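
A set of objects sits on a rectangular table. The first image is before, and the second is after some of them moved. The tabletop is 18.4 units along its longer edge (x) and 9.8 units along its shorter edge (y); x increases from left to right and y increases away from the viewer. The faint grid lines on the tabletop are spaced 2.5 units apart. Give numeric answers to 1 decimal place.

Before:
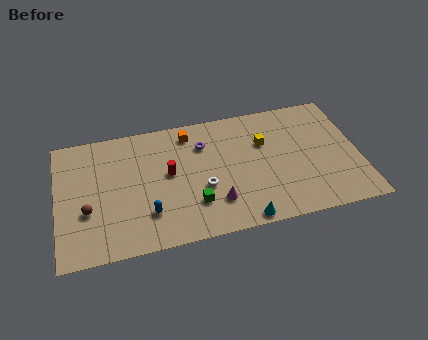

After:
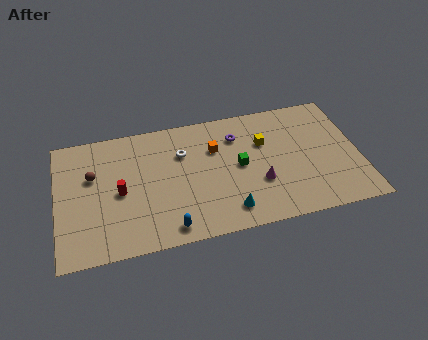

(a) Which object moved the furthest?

the green cube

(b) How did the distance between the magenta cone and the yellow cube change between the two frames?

-2.0

They were about 5.1 units apart before and 3.1 after — 2.0 units closer together.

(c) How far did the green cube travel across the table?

3.7

From (8.2, 2.7) to (11.1, 5.0), the green cube covered √(2.9² + 2.3²) ≈ 3.7 units.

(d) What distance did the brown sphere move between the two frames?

2.6

The brown sphere moved from about (1.8, 3.6) to (2.2, 6.2), a distance of √(0.4² + 2.6²) ≈ 2.6.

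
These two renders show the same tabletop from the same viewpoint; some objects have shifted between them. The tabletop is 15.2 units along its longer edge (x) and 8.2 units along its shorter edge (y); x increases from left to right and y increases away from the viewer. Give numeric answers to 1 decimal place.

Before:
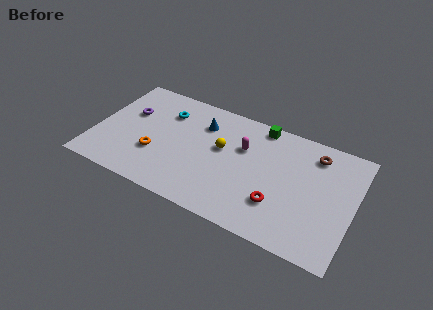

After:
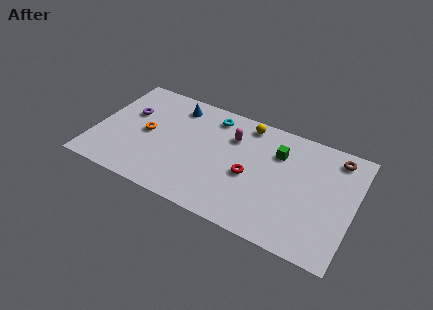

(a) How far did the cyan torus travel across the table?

2.8

The cyan torus moved from about (3.9, 6.1) to (6.6, 6.9), a distance of √(2.7² + 0.8²) ≈ 2.8.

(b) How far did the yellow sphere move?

2.7

The yellow sphere was near (7.4, 4.8) before and (8.6, 7.2) after, so it travelled √(1.2² + 2.4²) ≈ 2.7 units.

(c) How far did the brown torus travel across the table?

1.2

The brown torus moved from about (12.7, 6.7) to (13.9, 7.0), a distance of √(1.2² + 0.3²) ≈ 1.2.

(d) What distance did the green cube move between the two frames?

1.9

From (9.4, 7.4) to (10.6, 5.9), the green cube covered √(1.2² + 1.5²) ≈ 1.9 units.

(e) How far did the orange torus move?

1.5

From (3.7, 2.8) to (3.0, 4.1), the orange torus covered √(0.7² + 1.3²) ≈ 1.5 units.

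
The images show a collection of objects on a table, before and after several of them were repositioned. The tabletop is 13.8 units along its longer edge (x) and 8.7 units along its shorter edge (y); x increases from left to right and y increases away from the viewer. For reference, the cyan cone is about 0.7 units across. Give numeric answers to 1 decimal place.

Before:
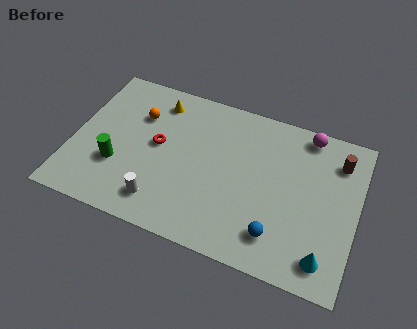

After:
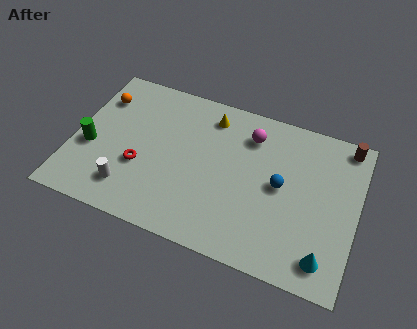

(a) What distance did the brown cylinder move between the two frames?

1.0

From (12.7, 6.8) to (13.0, 7.8), the brown cylinder covered √(0.3² + 1.0²) ≈ 1.0 units.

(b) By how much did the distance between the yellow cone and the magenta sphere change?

-5.3

Before: roughly 7.3 units apart; after: 2.0. That's 5.3 units closer together.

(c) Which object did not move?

the cyan cone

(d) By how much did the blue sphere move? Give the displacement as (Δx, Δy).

(-0.1, 2.7)

The blue sphere started near (10.2, 1.8) and ended near (10.1, 4.5).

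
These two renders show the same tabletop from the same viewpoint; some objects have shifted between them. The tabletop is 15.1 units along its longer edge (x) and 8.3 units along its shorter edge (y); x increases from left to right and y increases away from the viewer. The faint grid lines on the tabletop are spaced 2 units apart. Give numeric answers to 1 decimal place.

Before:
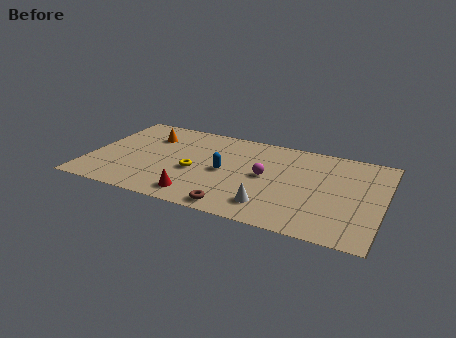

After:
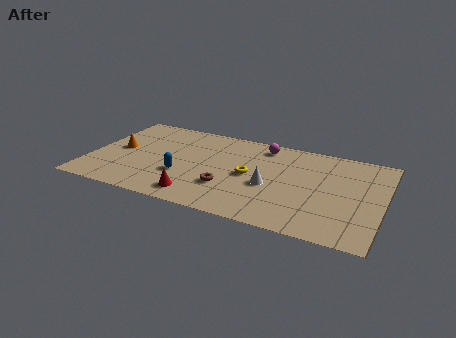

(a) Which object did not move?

the red cone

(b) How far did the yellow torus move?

2.9

From (5.5, 3.5) to (8.3, 4.1), the yellow torus covered √(2.8² + 0.6²) ≈ 2.9 units.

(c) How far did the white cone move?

1.8

The white cone moved from about (9.6, 1.7) to (9.4, 3.5), a distance of √(0.2² + 1.8²) ≈ 1.8.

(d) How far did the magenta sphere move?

2.8

From (9.1, 4.3) to (8.7, 7.1), the magenta sphere covered √(0.4² + 2.8²) ≈ 2.8 units.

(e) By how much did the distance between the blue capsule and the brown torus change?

-0.8

Before: roughly 3.2 units apart; after: 2.4. That's 0.8 units closer together.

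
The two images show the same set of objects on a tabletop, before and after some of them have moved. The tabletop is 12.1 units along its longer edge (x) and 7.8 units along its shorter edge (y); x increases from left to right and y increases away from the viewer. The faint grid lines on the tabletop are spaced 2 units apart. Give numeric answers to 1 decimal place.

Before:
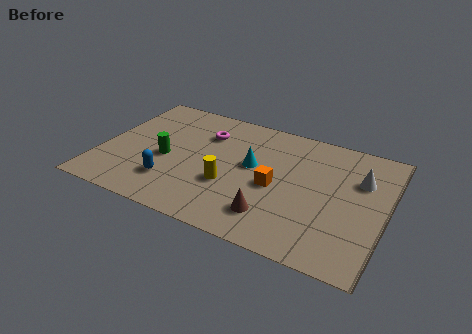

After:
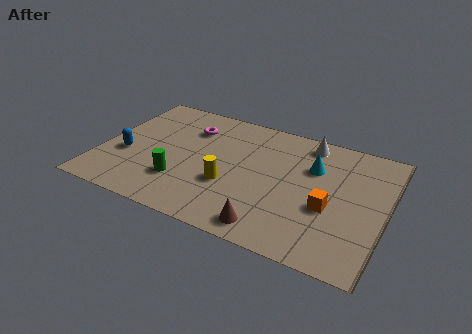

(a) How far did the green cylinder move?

1.4

The green cylinder was near (2.8, 3.4) before and (3.6, 2.2) after, so it travelled √(0.8² + 1.2²) ≈ 1.4 units.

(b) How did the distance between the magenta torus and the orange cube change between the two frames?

+2.9

Before: roughly 4.0 units apart; after: 6.9. That's 2.9 units further apart.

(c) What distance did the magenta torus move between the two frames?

0.7

The magenta torus was near (4.2, 5.7) before and (3.5, 5.8) after, so it travelled √(0.7² + 0.1²) ≈ 0.7 units.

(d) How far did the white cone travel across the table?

2.8

The white cone was near (10.9, 5.3) before and (8.5, 6.8) after, so it travelled √(2.4² + 1.5²) ≈ 2.8 units.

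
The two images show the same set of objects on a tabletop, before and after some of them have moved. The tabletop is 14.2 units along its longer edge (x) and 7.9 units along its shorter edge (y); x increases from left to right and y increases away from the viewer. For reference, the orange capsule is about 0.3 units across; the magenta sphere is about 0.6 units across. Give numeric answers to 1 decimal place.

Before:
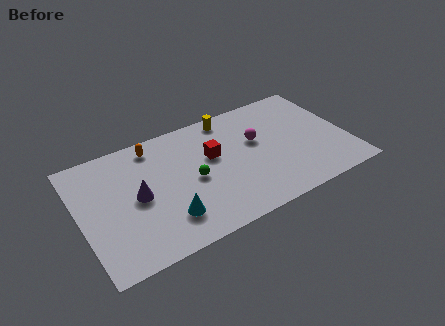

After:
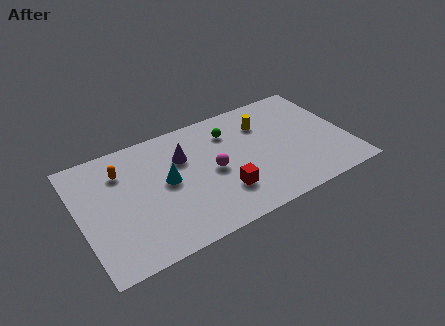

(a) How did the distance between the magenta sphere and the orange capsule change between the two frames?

-0.6

They were about 5.7 units apart before and 5.1 after — 0.6 units closer together.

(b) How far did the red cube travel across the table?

2.6

The red cube was near (7.1, 4.8) before and (7.3, 2.2) after, so it travelled √(0.2² + 2.6²) ≈ 2.6 units.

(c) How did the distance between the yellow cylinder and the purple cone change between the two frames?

-1.7

Before: roughly 6.1 units apart; after: 4.4. That's 1.7 units closer together.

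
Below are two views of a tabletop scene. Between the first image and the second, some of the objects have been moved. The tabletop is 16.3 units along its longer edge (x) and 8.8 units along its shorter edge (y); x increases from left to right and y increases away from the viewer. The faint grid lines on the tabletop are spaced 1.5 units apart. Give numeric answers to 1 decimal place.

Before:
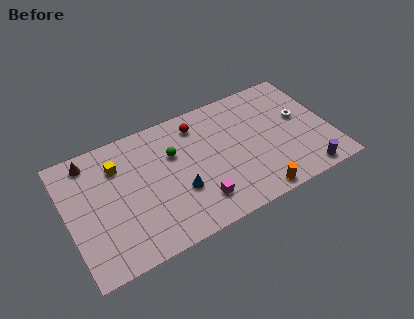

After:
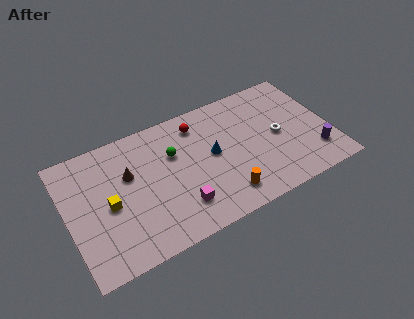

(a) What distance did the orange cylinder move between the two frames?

2.0

The orange cylinder moved from about (11.1, 0.8) to (9.3, 1.6), a distance of √(1.8² + 0.8²) ≈ 2.0.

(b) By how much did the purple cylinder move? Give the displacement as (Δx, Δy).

(0.8, 1.2)

From the two frames, the purple cylinder sits at roughly (14.3, 0.9) before and (15.1, 2.1) after.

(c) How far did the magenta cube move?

1.1

The magenta cube was near (7.7, 1.9) before and (6.6, 2.1) after, so it travelled √(1.1² + 0.2²) ≈ 1.1 units.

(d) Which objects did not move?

the red sphere and the green sphere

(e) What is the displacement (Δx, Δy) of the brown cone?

(2.2, -2.0)

From the two frames, the brown cone sits at roughly (1.7, 7.6) before and (3.9, 5.6) after.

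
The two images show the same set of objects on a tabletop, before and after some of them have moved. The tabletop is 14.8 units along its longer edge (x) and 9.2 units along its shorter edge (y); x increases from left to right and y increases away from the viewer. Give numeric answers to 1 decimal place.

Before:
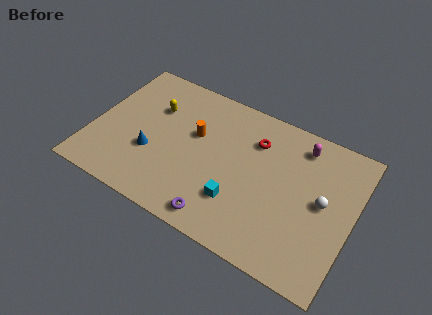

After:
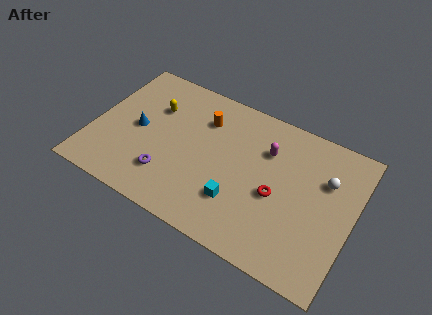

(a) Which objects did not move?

the cyan cube and the yellow capsule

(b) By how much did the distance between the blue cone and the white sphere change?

+1.0

They were about 9.7 units apart before and 10.7 after — 1.0 units further apart.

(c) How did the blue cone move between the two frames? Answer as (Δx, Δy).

(-1.0, 1.2)

From the two frames, the blue cone sits at roughly (3.5, 3.3) before and (2.5, 4.5) after.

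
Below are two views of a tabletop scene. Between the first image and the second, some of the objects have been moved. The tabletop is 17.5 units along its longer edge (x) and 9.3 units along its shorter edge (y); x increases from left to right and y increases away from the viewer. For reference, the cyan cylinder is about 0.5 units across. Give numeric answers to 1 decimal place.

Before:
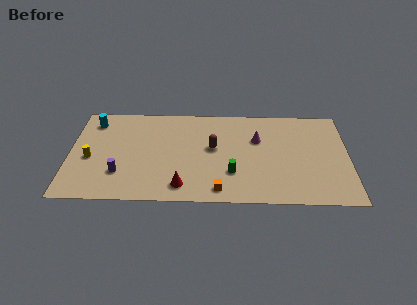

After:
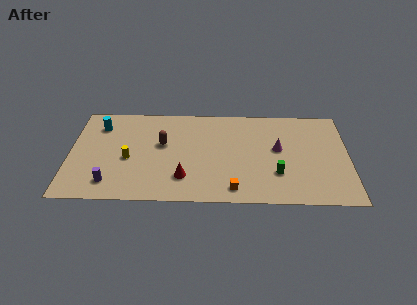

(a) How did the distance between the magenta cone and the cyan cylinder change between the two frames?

+1.0

They were about 10.5 units apart before and 11.5 after — 1.0 units further apart.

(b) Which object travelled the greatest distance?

the brown capsule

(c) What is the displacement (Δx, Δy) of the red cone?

(0.1, 0.8)

From the two frames, the red cone sits at roughly (7.1, 1.5) before and (7.2, 2.3) after.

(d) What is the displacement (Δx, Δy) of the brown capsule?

(-3.2, 0.3)

From the two frames, the brown capsule sits at roughly (9.0, 5.2) before and (5.8, 5.5) after.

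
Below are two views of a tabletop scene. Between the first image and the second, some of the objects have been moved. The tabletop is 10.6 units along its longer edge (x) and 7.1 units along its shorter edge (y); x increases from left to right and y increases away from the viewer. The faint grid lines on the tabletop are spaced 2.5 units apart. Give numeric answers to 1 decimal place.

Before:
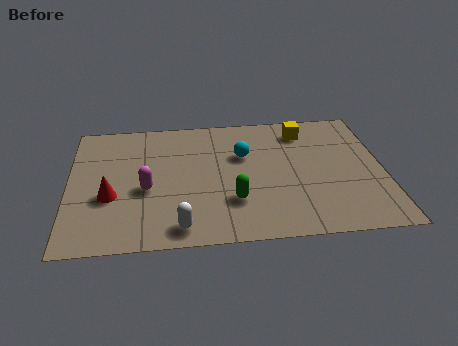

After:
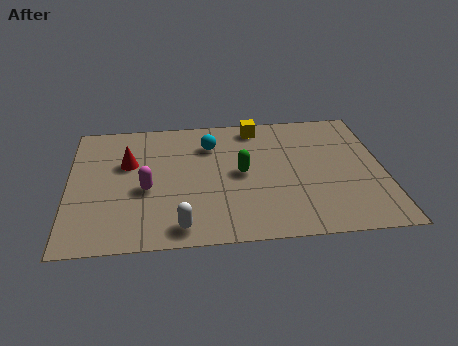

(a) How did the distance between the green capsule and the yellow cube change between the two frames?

-1.8

The distance was about 4.5 in the first image and 2.7 in the second, so they moved 1.8 units closer together.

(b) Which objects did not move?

the white capsule and the magenta capsule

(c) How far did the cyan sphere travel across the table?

1.3

The cyan sphere was near (5.9, 4.6) before and (4.8, 5.3) after, so it travelled √(1.1² + 0.7²) ≈ 1.3 units.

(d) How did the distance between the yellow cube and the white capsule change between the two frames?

-0.6

Before: roughly 6.5 units apart; after: 5.9. That's 0.6 units closer together.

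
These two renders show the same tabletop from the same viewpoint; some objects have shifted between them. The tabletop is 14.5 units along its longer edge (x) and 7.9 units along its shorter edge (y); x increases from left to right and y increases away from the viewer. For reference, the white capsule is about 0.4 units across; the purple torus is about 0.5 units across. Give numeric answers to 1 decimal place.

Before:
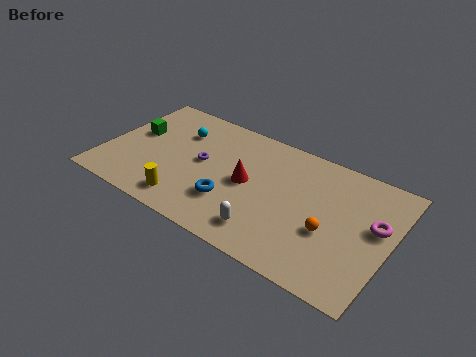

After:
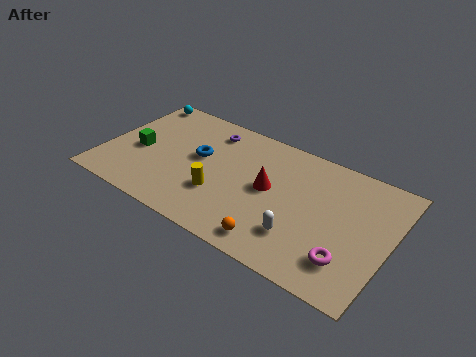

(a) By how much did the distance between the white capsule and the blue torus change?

+3.9

Before: roughly 2.2 units apart; after: 6.1. That's 3.9 units further apart.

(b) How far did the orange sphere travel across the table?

3.1

The orange sphere moved from about (11.6, 3.1) to (9.2, 1.1), a distance of √(2.4² + 2.0²) ≈ 3.1.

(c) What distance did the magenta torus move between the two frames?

2.9

The magenta torus was near (13.7, 4.6) before and (12.7, 1.9) after, so it travelled √(1.0² + 2.7²) ≈ 2.9 units.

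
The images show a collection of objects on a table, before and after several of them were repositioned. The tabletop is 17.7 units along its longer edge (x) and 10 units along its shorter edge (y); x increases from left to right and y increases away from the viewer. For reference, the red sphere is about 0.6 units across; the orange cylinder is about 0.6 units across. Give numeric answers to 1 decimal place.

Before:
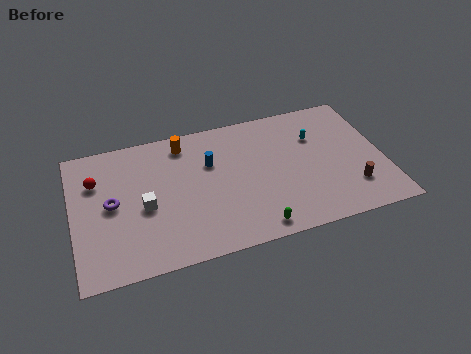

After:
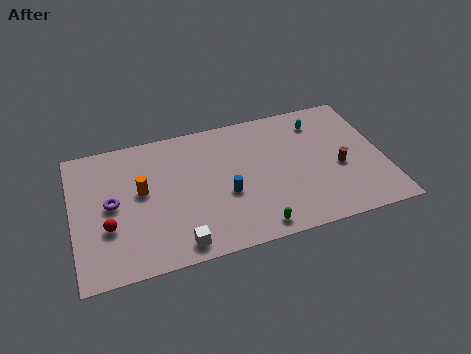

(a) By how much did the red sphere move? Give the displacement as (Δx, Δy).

(0.5, -3.5)

The red sphere was at about (1.4, 7.0) and moved to about (1.9, 3.5).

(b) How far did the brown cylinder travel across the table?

1.8

The brown cylinder was near (15.7, 2.5) before and (15.1, 4.2) after, so it travelled √(0.6² + 1.7²) ≈ 1.8 units.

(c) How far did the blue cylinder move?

2.7

The blue cylinder moved from about (7.9, 6.6) to (8.6, 4.0), a distance of √(0.7² + 2.6²) ≈ 2.7.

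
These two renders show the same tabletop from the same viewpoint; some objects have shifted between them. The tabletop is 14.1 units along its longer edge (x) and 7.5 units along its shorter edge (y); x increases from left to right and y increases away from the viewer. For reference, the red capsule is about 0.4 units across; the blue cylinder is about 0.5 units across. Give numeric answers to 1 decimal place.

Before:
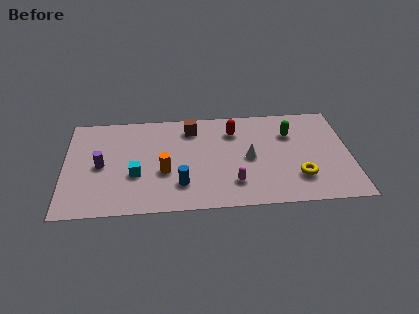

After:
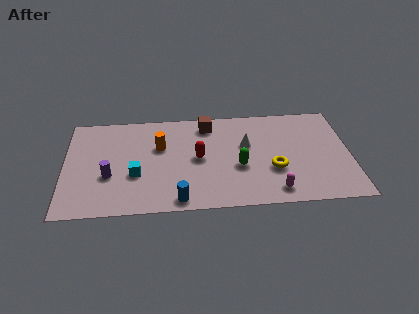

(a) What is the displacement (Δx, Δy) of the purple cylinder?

(0.4, -0.8)

The purple cylinder started near (1.8, 3.6) and ended near (2.2, 2.8).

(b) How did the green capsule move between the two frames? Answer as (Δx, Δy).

(-2.6, -2.3)

The green capsule started near (11.2, 5.3) and ended near (8.6, 3.0).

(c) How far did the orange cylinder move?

1.9

The orange cylinder was near (4.9, 2.9) before and (4.7, 4.8) after, so it travelled √(0.2² + 1.9²) ≈ 1.9 units.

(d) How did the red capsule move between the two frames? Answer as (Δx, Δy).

(-1.8, -1.9)

The red capsule was at about (8.4, 5.7) and moved to about (6.6, 3.8).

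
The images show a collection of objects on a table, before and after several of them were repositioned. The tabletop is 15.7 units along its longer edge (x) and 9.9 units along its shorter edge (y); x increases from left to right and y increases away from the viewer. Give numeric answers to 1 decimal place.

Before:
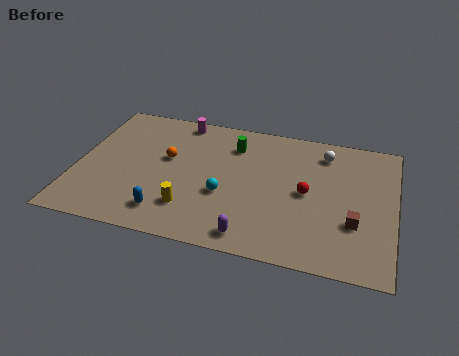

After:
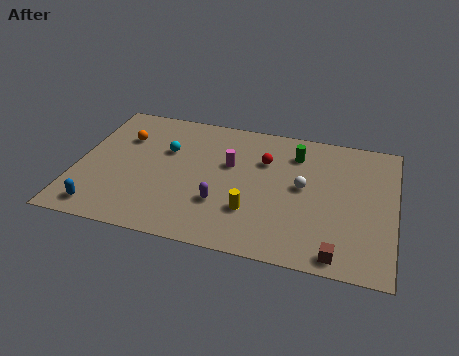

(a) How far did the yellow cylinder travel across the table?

3.0

The yellow cylinder moved from about (5.8, 2.4) to (8.8, 2.9), a distance of √(3.0² + 0.5²) ≈ 3.0.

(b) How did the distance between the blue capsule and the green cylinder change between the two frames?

+4.7

Before: roughly 6.5 units apart; after: 11.2. That's 4.7 units further apart.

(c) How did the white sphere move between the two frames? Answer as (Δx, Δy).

(-0.9, -2.8)

From the two frames, the white sphere sits at roughly (12.1, 8.1) before and (11.2, 5.3) after.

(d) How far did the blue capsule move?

3.2

The blue capsule moved from about (4.7, 1.8) to (1.5, 1.3), a distance of √(3.2² + 0.5²) ≈ 3.2.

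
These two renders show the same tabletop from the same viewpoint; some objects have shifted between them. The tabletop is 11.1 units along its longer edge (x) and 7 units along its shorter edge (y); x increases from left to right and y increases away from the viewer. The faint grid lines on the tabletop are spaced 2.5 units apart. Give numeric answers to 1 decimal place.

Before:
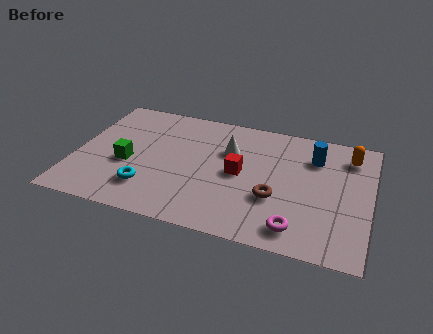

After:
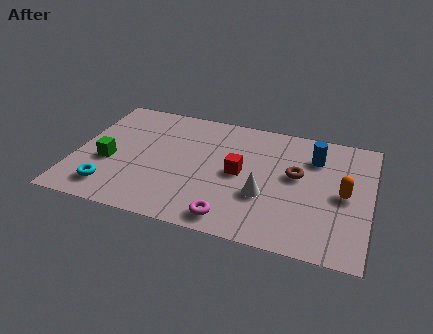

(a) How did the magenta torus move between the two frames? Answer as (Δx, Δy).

(-2.4, -0.2)

The magenta torus was at about (8.5, 1.1) and moved to about (6.1, 0.9).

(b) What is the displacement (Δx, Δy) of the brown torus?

(0.7, 1.5)

The brown torus was at about (7.6, 2.5) and moved to about (8.3, 4.0).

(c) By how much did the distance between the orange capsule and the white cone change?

-1.6

The distance was about 4.6 in the first image and 3.0 in the second, so they moved 1.6 units closer together.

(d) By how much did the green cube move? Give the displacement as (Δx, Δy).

(-0.7, -0.1)

The green cube was at about (2.0, 2.9) and moved to about (1.3, 2.8).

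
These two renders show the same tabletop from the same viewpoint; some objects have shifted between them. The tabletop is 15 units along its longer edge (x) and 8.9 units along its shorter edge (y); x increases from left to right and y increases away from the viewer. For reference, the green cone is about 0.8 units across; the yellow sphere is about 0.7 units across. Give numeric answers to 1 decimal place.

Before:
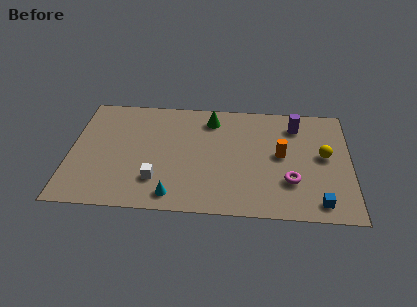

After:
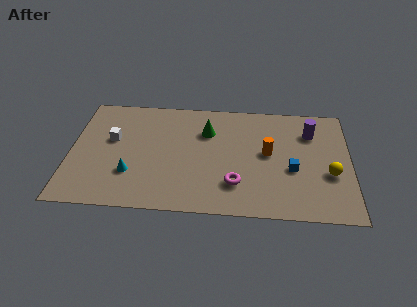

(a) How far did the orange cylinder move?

0.7

The orange cylinder moved from about (11.3, 4.7) to (10.6, 4.8), a distance of √(0.7² + 0.1²) ≈ 0.7.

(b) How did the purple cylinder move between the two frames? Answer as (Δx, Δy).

(0.8, -0.5)

From the two frames, the purple cylinder sits at roughly (12.1, 7.1) before and (12.9, 6.6) after.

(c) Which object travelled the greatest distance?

the white cube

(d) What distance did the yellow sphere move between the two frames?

1.4

The yellow sphere was near (13.6, 4.8) before and (13.9, 3.4) after, so it travelled √(0.3² + 1.4²) ≈ 1.4 units.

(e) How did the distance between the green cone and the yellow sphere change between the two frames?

+0.6

They were about 6.6 units apart before and 7.2 after — 0.6 units further apart.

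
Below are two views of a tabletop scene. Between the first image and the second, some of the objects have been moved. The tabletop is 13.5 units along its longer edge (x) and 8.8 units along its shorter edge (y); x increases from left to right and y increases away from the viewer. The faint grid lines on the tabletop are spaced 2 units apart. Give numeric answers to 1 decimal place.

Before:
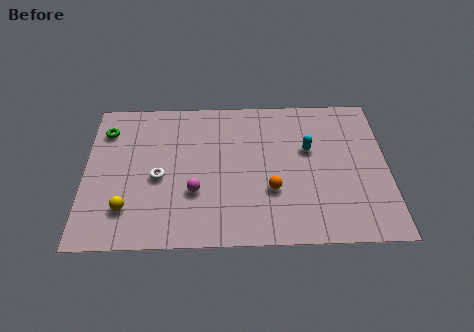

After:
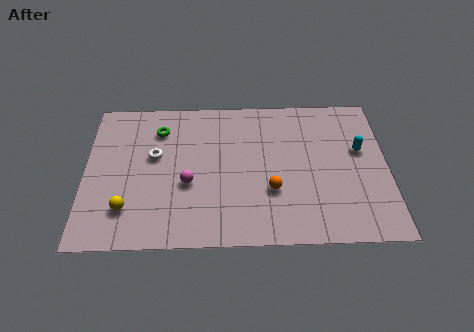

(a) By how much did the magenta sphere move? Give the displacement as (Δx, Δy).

(-0.3, 0.5)

From the two frames, the magenta sphere sits at roughly (4.9, 3.0) before and (4.6, 3.5) after.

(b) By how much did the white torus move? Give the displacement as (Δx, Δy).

(-0.2, 1.3)

The white torus started near (3.3, 3.9) and ended near (3.1, 5.2).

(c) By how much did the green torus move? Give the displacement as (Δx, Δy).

(2.4, 0.0)

The green torus was at about (0.9, 6.8) and moved to about (3.3, 6.8).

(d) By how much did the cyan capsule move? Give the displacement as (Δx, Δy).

(2.3, -0.1)

The cyan capsule started near (10.0, 5.4) and ended near (12.3, 5.3).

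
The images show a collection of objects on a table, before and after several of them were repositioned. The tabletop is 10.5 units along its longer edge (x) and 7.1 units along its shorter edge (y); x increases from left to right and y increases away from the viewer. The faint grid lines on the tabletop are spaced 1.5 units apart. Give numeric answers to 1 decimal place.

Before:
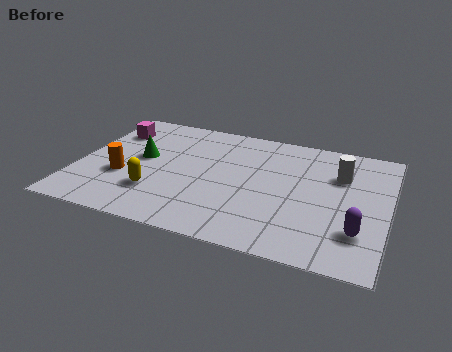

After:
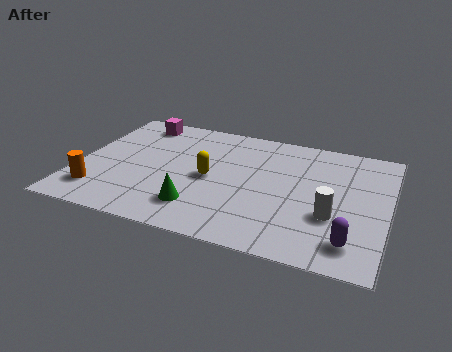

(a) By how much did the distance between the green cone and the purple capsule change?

-2.7

Before: roughly 7.8 units apart; after: 5.1. That's 2.7 units closer together.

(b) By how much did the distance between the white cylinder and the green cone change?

-2.3

Before: roughly 6.8 units apart; after: 4.5. That's 2.3 units closer together.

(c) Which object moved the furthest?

the green cone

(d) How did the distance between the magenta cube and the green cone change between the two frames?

+3.4

They were about 1.8 units apart before and 5.2 after — 3.4 units further apart.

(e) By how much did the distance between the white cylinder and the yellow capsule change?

-2.4

The distance was about 6.7 in the first image and 4.3 in the second, so they moved 2.4 units closer together.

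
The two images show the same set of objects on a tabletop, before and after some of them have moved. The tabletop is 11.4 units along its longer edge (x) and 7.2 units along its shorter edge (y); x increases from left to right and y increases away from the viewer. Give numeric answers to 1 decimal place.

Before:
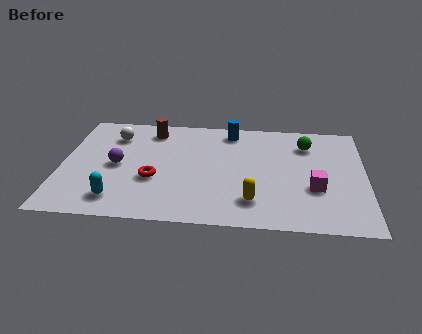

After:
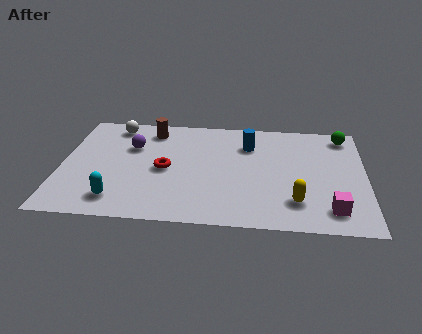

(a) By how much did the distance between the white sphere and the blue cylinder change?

+0.7

They were about 4.5 units apart before and 5.2 after — 0.7 units further apart.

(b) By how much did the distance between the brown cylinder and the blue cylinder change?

+0.8

They were about 3.0 units apart before and 3.8 after — 0.8 units further apart.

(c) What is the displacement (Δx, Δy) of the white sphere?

(0.0, 0.7)

From the two frames, the white sphere sits at roughly (1.9, 5.5) before and (1.9, 6.2) after.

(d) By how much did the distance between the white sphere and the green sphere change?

+1.4

They were about 7.3 units apart before and 8.7 after — 1.4 units further apart.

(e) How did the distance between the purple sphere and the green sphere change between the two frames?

+0.7

They were about 7.4 units apart before and 8.1 after — 0.7 units further apart.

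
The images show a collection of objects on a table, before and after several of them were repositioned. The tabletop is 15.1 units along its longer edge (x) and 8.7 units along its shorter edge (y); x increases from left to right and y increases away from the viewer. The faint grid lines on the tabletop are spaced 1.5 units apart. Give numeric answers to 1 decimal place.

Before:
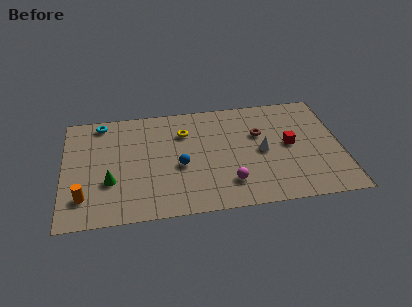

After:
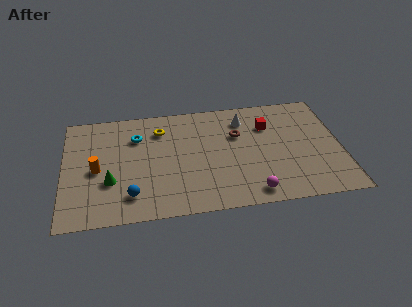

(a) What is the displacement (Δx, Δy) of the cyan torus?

(1.9, -1.4)

The cyan torus was at about (2.1, 7.7) and moved to about (4.0, 6.3).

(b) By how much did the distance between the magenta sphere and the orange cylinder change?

+1.0

Before: roughly 7.8 units apart; after: 8.8. That's 1.0 units further apart.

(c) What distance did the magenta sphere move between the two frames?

1.5

The magenta sphere was near (8.9, 2.0) before and (10.1, 1.1) after, so it travelled √(1.2² + 0.9²) ≈ 1.5 units.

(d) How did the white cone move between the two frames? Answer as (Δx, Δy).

(-0.9, 2.7)

The white cone started near (10.8, 4.2) and ended near (9.9, 6.9).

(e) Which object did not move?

the green cone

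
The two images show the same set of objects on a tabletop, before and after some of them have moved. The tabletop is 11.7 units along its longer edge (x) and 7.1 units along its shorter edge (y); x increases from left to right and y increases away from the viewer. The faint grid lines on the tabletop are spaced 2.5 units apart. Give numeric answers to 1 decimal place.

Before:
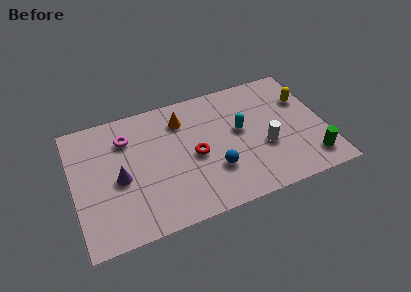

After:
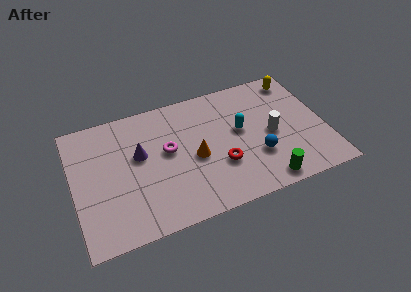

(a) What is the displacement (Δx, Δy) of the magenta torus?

(1.8, -1.3)

The magenta torus started near (2.6, 5.3) and ended near (4.4, 4.0).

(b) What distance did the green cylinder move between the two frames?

2.3

The green cylinder moved from about (10.8, 1.3) to (8.6, 0.8), a distance of √(2.2² + 0.5²) ≈ 2.3.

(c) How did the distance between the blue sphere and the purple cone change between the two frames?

+1.2

They were about 4.4 units apart before and 5.6 after — 1.2 units further apart.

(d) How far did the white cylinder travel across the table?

0.7

The white cylinder moved from about (8.8, 2.7) to (9.2, 3.3), a distance of √(0.4² + 0.6²) ≈ 0.7.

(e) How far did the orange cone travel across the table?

2.3

The orange cone moved from about (5.2, 5.5) to (5.6, 3.2), a distance of √(0.4² + 2.3²) ≈ 2.3.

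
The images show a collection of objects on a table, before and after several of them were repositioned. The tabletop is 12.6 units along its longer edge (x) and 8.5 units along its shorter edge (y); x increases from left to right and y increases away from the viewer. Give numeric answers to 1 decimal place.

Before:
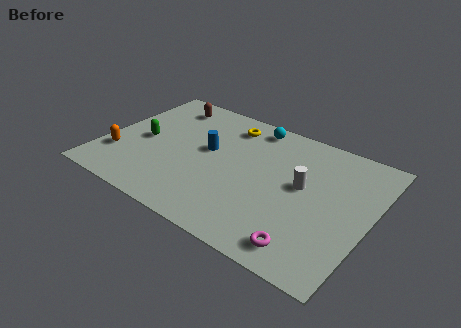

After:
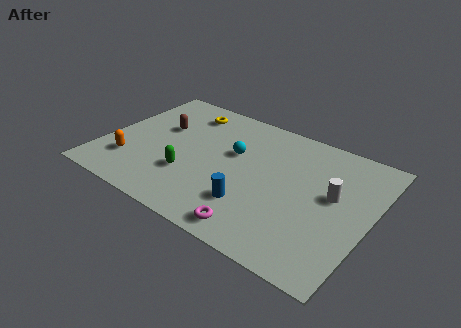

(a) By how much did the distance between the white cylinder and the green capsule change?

-0.8

They were about 7.6 units apart before and 6.8 after — 0.8 units closer together.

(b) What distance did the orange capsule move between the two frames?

0.6

From (0.9, 2.4) to (1.5, 2.2), the orange capsule covered √(0.6² + 0.2²) ≈ 0.6 units.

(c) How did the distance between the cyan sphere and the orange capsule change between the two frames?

-2.2

They were about 7.6 units apart before and 5.4 after — 2.2 units closer together.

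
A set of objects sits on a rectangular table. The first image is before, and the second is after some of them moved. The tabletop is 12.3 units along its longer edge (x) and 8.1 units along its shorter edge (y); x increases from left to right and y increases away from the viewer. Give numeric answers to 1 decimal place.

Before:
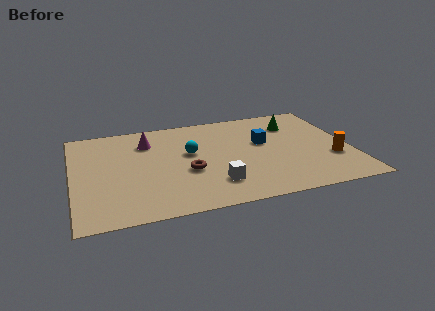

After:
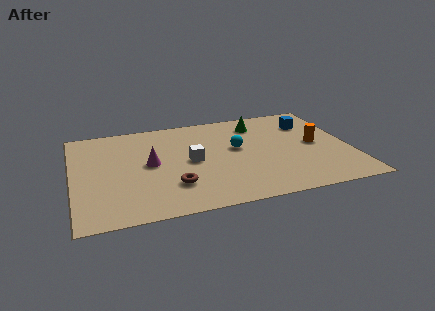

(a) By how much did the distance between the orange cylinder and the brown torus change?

+0.4

They were about 6.4 units apart before and 6.8 after — 0.4 units further apart.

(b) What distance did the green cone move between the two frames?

1.6

From (10.0, 6.1) to (8.4, 6.5), the green cone covered √(1.6² + 0.4²) ≈ 1.6 units.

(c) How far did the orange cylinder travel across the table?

1.5

The orange cylinder was near (11.4, 2.7) before and (10.8, 4.1) after, so it travelled √(0.6² + 1.4²) ≈ 1.5 units.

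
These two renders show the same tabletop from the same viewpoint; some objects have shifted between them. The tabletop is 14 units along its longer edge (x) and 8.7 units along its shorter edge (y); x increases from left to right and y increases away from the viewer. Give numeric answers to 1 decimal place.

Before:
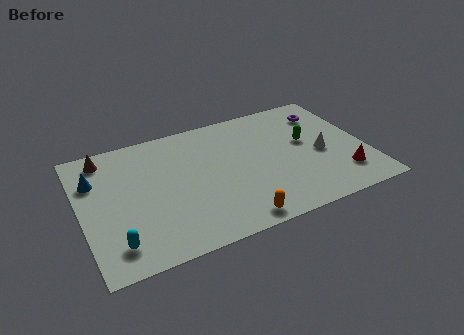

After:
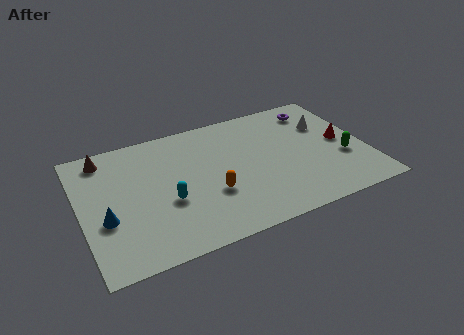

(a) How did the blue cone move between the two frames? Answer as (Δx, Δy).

(0.3, -2.8)

The blue cone started near (0.8, 6.1) and ended near (1.1, 3.3).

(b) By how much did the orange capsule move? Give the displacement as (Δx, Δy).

(-0.9, 2.2)

From the two frames, the orange capsule sits at roughly (7.1, 0.9) before and (6.2, 3.1) after.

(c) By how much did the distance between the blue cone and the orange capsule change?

-3.1

Before: roughly 8.2 units apart; after: 5.1. That's 3.1 units closer together.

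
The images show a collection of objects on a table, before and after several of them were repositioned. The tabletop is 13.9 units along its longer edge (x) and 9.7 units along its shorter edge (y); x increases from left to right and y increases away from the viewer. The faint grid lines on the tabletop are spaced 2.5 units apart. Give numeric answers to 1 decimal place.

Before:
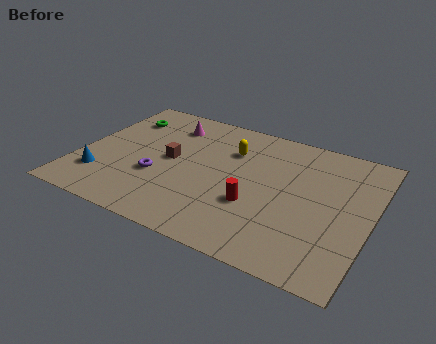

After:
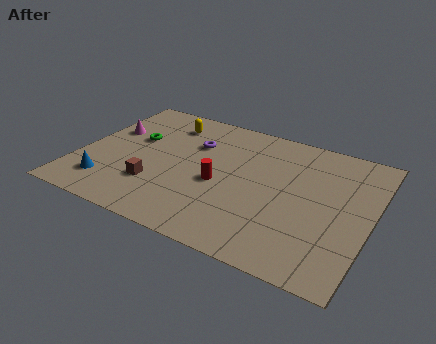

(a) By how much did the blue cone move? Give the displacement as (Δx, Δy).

(0.4, -0.4)

The blue cone started near (1.3, 2.4) and ended near (1.7, 2.0).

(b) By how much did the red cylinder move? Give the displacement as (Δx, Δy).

(-1.8, 0.8)

From the two frames, the red cylinder sits at roughly (8.6, 3.4) before and (6.8, 4.2) after.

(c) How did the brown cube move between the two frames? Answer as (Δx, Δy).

(-0.4, -2.2)

From the two frames, the brown cube sits at roughly (4.3, 5.0) before and (3.9, 2.8) after.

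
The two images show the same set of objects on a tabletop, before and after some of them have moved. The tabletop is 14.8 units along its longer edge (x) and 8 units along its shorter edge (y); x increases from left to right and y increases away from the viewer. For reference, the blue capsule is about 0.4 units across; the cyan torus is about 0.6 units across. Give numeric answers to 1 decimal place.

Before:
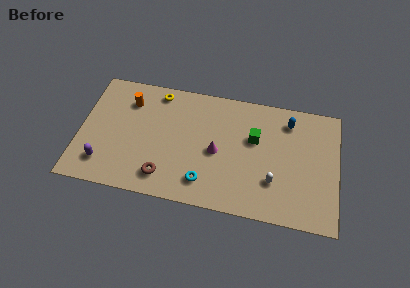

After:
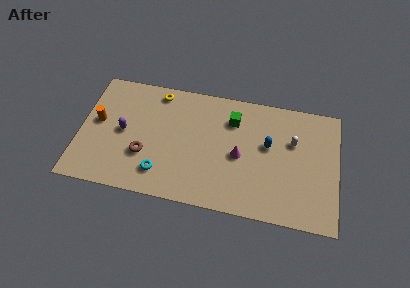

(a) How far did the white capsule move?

3.0

From (11.2, 2.4) to (12.2, 5.2), the white capsule covered √(1.0² + 2.8²) ≈ 3.0 units.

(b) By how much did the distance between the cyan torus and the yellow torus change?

-0.9

Before: roughly 6.2 units apart; after: 5.3. That's 0.9 units closer together.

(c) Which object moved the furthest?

the white capsule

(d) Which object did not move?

the yellow torus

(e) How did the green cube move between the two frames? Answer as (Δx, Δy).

(-1.3, 1.0)

The green cube was at about (10.0, 5.0) and moved to about (8.7, 6.0).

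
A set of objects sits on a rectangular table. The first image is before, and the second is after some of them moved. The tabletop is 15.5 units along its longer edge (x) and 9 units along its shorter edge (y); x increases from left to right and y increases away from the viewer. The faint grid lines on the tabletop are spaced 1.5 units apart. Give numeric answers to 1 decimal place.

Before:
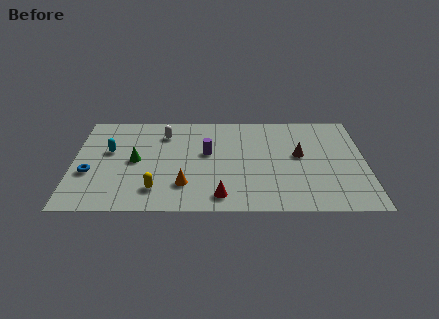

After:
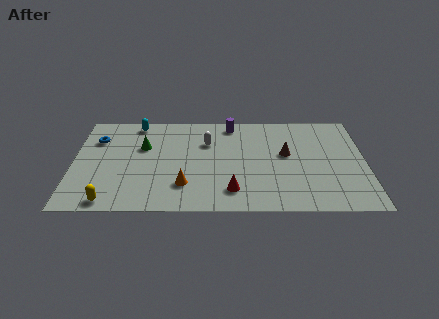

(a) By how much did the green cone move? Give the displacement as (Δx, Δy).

(0.4, 1.3)

From the two frames, the green cone sits at roughly (3.3, 4.5) before and (3.7, 5.8) after.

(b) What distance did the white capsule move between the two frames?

2.4

The white capsule moved from about (4.8, 7.0) to (7.1, 6.2), a distance of √(2.3² + 0.8²) ≈ 2.4.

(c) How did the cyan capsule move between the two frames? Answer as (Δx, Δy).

(1.4, 2.6)

The cyan capsule was at about (1.9, 5.4) and moved to about (3.3, 8.0).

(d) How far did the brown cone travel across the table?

0.7

From (12.0, 5.0) to (11.3, 5.1), the brown cone covered √(0.7² + 0.1²) ≈ 0.7 units.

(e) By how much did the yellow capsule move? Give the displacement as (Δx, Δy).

(-2.4, -1.0)

From the two frames, the yellow capsule sits at roughly (4.4, 1.9) before and (2.0, 0.9) after.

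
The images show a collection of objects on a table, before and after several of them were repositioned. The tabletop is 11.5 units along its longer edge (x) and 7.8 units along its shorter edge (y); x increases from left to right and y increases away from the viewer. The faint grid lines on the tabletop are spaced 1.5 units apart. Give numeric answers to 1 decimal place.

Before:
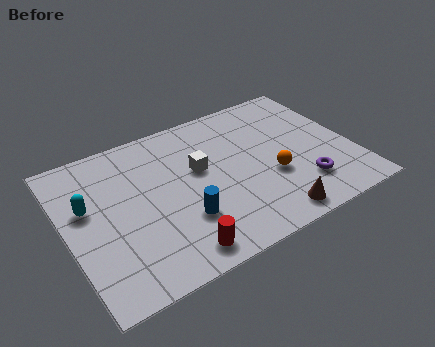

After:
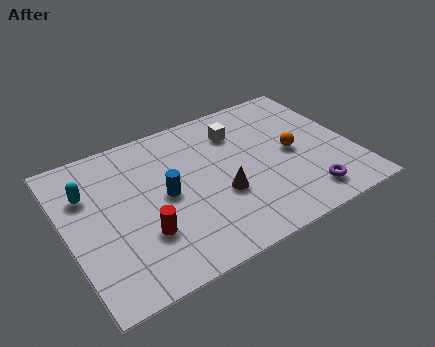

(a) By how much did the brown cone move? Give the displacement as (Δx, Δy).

(-1.7, 2.0)

The brown cone started near (7.7, 0.9) and ended near (6.0, 2.9).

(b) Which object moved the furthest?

the brown cone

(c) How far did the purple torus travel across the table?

0.6

From (9.2, 1.9) to (9.2, 1.3), the purple torus covered √(0.0² + 0.6²) ≈ 0.6 units.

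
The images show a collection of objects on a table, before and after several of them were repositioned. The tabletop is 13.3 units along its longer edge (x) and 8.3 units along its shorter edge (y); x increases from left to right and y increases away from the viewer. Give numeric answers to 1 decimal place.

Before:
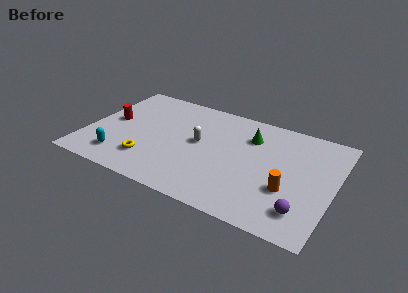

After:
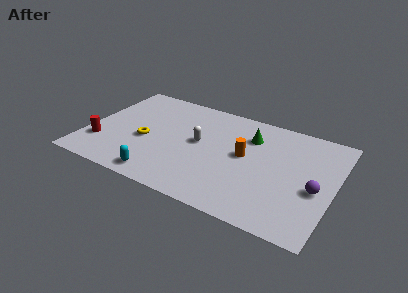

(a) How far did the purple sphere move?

1.9

The purple sphere was near (11.9, 1.7) before and (12.4, 3.5) after, so it travelled √(0.5² + 1.8²) ≈ 1.9 units.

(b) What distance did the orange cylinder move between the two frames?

3.0

The orange cylinder moved from about (11.0, 2.9) to (8.5, 4.5), a distance of √(2.5² + 1.6²) ≈ 3.0.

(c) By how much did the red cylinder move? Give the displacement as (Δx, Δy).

(-0.3, -2.1)

The red cylinder was at about (1.2, 4.4) and moved to about (0.9, 2.3).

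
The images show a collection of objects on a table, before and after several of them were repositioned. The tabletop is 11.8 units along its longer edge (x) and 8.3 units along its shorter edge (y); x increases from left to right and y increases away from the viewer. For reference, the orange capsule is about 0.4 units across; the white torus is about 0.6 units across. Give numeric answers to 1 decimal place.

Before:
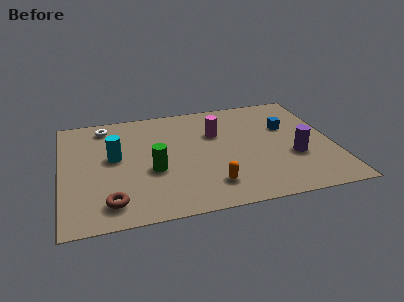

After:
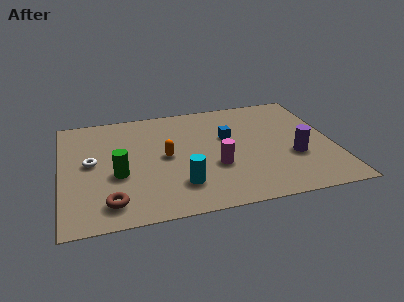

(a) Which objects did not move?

the purple cylinder and the brown torus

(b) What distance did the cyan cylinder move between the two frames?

3.7

The cyan cylinder was near (2.3, 4.6) before and (5.0, 2.0) after, so it travelled √(2.7² + 2.6²) ≈ 3.7 units.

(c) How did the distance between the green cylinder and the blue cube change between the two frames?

-1.1

Before: roughly 6.3 units apart; after: 5.2. That's 1.1 units closer together.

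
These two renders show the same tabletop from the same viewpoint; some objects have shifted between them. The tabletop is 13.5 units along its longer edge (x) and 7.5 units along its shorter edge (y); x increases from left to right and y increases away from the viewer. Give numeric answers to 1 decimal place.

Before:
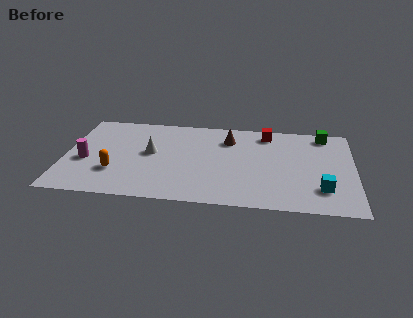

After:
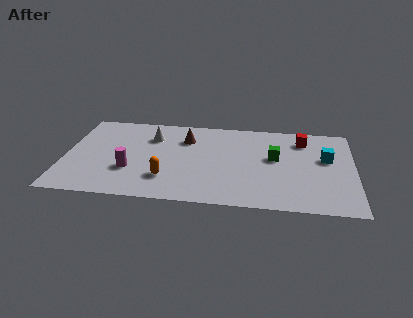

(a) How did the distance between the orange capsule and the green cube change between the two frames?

-5.1

Before: roughly 10.6 units apart; after: 5.5. That's 5.1 units closer together.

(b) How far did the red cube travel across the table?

1.7

From (9.4, 6.4) to (11.1, 6.0), the red cube covered √(1.7² + 0.4²) ≈ 1.7 units.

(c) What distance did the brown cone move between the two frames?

2.0

The brown cone was near (7.6, 5.7) before and (5.6, 5.5) after, so it travelled √(2.0² + 0.2²) ≈ 2.0 units.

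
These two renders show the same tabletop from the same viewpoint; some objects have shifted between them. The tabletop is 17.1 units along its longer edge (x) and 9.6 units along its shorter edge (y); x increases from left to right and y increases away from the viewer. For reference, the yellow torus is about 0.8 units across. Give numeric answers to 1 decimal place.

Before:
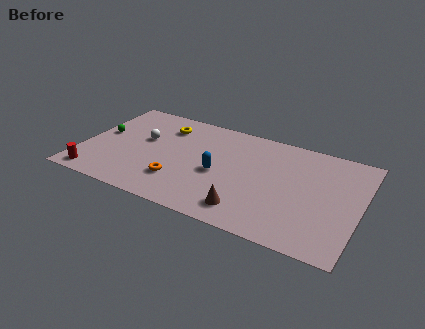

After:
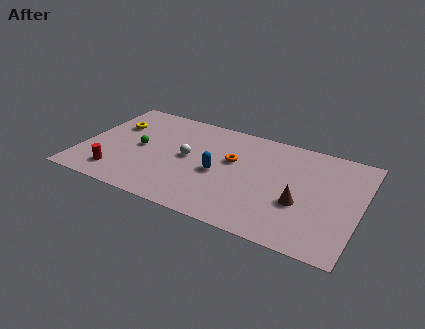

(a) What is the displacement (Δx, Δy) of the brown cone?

(3.0, 1.9)

The brown cone was at about (10.6, 1.7) and moved to about (13.6, 3.6).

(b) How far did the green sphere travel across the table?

2.5

The green sphere moved from about (1.0, 5.3) to (3.5, 4.8), a distance of √(2.5² + 0.5²) ≈ 2.5.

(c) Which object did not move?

the blue capsule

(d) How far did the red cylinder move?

1.5

The red cylinder moved from about (1.2, 1.1) to (2.5, 1.8), a distance of √(1.3² + 0.7²) ≈ 1.5.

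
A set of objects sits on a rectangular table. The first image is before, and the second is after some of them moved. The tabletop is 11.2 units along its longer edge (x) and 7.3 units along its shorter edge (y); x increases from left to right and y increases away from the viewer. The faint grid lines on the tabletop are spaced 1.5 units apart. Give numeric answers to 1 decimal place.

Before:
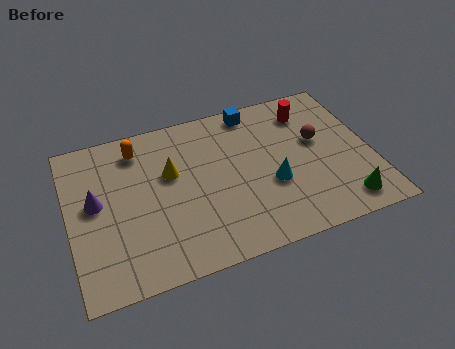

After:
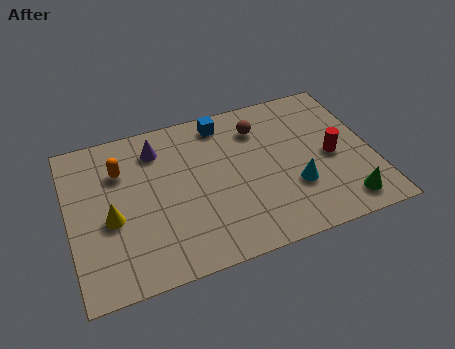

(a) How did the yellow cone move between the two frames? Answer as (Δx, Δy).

(-2.3, -1.4)

From the two frames, the yellow cone sits at roughly (3.8, 4.5) before and (1.5, 3.1) after.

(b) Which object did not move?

the green cone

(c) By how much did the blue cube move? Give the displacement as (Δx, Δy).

(-1.2, -0.2)

The blue cube started near (7.1, 6.5) and ended near (5.9, 6.3).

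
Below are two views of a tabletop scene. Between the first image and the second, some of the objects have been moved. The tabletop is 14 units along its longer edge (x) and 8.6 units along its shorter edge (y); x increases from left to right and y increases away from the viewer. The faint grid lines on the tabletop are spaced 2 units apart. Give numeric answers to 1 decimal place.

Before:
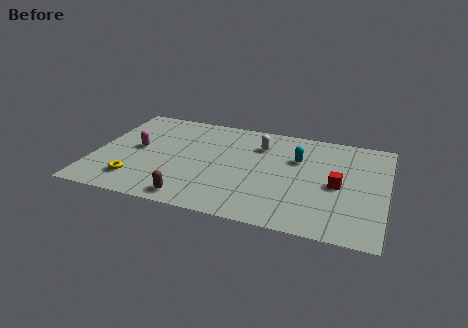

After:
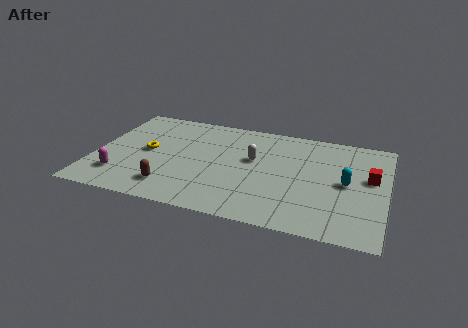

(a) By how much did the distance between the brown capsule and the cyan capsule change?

+2.0

The distance was about 6.6 in the first image and 8.6 in the second, so they moved 2.0 units further apart.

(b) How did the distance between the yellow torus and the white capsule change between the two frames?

-2.1

The distance was about 7.2 in the first image and 5.1 in the second, so they moved 2.1 units closer together.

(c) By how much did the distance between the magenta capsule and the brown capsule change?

-2.1

Before: roughly 4.6 units apart; after: 2.5. That's 2.1 units closer together.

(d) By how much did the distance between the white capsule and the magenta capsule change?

+0.8

Before: roughly 6.1 units apart; after: 6.9. That's 0.8 units further apart.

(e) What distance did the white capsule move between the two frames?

1.3

The white capsule was near (7.8, 6.4) before and (7.6, 5.1) after, so it travelled √(0.2² + 1.3²) ≈ 1.3 units.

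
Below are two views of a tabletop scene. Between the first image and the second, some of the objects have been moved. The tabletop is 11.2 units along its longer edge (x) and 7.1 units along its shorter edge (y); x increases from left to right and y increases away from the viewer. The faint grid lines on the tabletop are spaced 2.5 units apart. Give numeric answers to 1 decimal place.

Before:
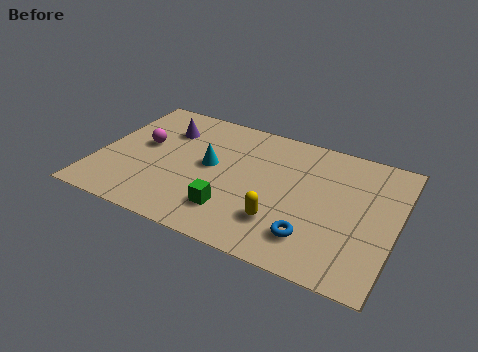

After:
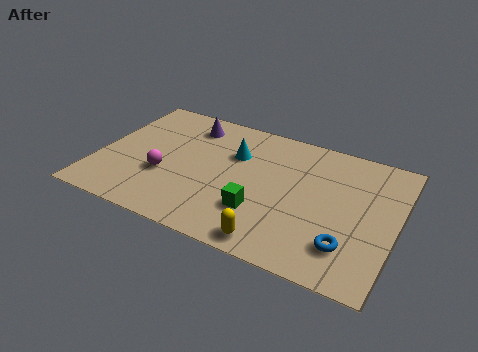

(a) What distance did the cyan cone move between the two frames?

1.3

From (4.2, 3.8) to (5.0, 4.8), the cyan cone covered √(0.8² + 1.0²) ≈ 1.3 units.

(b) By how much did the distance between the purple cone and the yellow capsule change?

+0.5

Before: roughly 5.8 units apart; after: 6.3. That's 0.5 units further apart.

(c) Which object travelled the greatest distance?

the magenta sphere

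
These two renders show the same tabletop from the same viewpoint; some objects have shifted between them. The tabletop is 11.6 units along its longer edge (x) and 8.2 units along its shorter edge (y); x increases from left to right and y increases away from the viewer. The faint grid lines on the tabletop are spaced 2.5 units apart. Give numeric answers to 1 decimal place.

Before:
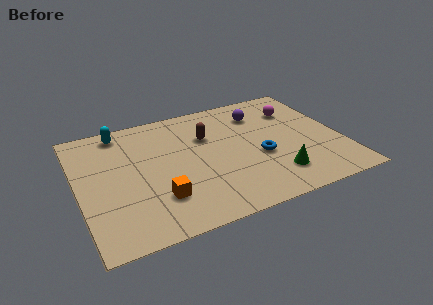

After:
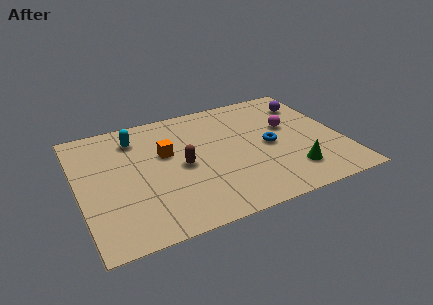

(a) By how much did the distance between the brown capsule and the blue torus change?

+0.9

They were about 3.0 units apart before and 3.9 after — 0.9 units further apart.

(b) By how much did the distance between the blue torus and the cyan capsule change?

-0.7

They were about 7.0 units apart before and 6.3 after — 0.7 units closer together.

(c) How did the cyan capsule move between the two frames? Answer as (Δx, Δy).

(0.6, -0.7)

From the two frames, the cyan capsule sits at roughly (2.1, 7.2) before and (2.7, 6.5) after.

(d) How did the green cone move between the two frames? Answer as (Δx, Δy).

(0.7, 0.0)

From the two frames, the green cone sits at roughly (8.4, 1.8) before and (9.1, 1.8) after.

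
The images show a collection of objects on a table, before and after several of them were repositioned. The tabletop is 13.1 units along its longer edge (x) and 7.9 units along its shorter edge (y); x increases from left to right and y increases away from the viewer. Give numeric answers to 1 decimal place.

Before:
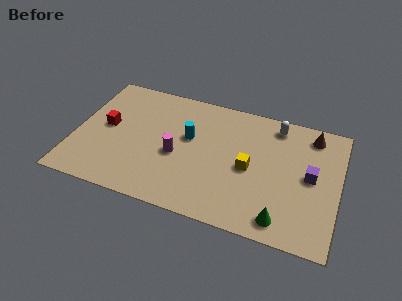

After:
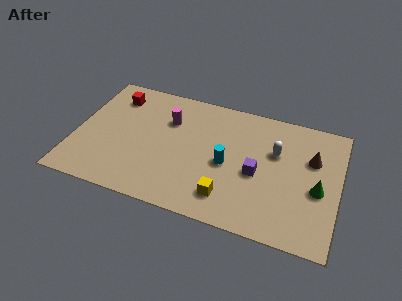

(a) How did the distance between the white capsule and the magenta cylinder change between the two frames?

-0.4

The distance was about 5.8 in the first image and 5.4 in the second, so they moved 0.4 units closer together.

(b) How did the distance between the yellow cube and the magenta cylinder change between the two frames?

+1.5

They were about 3.6 units apart before and 5.1 after — 1.5 units further apart.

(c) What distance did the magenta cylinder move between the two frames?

2.2

From (5.1, 3.4) to (4.5, 5.5), the magenta cylinder covered √(0.6² + 2.1²) ≈ 2.2 units.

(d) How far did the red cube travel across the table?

2.1

From (1.5, 4.2) to (1.7, 6.3), the red cube covered √(0.2² + 2.1²) ≈ 2.1 units.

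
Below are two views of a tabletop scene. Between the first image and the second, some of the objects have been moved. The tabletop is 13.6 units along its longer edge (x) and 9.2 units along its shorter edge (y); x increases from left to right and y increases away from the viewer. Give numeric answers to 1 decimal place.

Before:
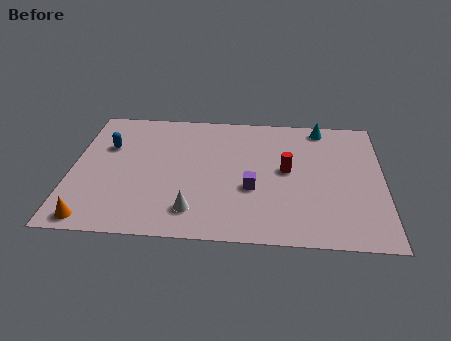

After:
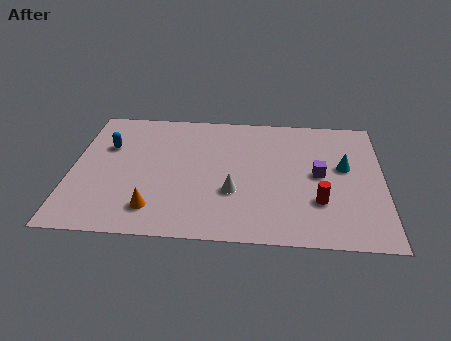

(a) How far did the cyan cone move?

3.1

From (10.9, 8.2) to (11.9, 5.3), the cyan cone covered √(1.0² + 2.9²) ≈ 3.1 units.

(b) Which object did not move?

the blue capsule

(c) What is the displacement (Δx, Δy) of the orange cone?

(2.6, 0.9)

From the two frames, the orange cone sits at roughly (1.1, 0.9) before and (3.7, 1.8) after.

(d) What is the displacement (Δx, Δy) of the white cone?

(1.7, 1.4)

The white cone started near (5.4, 1.8) and ended near (7.1, 3.2).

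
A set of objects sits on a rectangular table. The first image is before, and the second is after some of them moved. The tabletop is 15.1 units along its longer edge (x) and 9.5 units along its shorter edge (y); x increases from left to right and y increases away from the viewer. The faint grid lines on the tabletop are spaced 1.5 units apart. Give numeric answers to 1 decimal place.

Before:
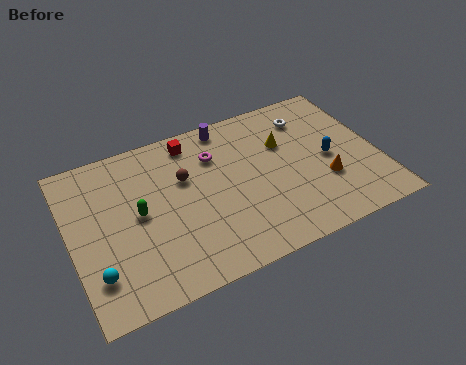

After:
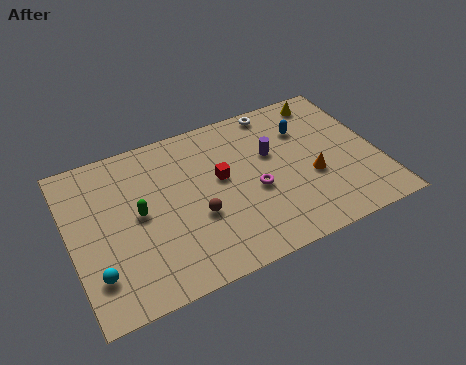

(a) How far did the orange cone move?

0.8

The orange cone was near (12.3, 3.2) before and (11.7, 3.7) after, so it travelled √(0.6² + 0.5²) ≈ 0.8 units.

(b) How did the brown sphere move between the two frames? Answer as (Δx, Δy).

(0.3, -2.5)

The brown sphere was at about (5.7, 6.1) and moved to about (6.0, 3.6).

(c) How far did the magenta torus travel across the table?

3.3

The magenta torus moved from about (7.3, 6.9) to (8.9, 4.0), a distance of √(1.6² + 2.9²) ≈ 3.3.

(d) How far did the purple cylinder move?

3.2

From (8.1, 8.5) to (10.0, 5.9), the purple cylinder covered √(1.9² + 2.6²) ≈ 3.2 units.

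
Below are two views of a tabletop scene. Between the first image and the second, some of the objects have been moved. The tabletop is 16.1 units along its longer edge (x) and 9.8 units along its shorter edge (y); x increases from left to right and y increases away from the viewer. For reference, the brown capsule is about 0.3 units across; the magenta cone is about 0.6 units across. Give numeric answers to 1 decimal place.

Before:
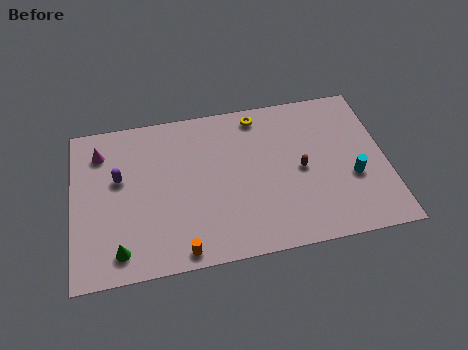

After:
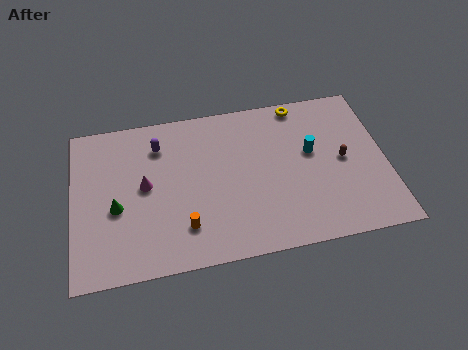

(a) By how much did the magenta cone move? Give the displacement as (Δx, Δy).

(2.2, -2.5)

From the two frames, the magenta cone sits at roughly (1.5, 7.7) before and (3.7, 5.2) after.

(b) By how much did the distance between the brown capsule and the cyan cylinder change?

-1.0

They were about 2.8 units apart before and 1.8 after — 1.0 units closer together.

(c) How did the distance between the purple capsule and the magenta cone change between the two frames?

+0.5

They were about 2.0 units apart before and 2.5 after — 0.5 units further apart.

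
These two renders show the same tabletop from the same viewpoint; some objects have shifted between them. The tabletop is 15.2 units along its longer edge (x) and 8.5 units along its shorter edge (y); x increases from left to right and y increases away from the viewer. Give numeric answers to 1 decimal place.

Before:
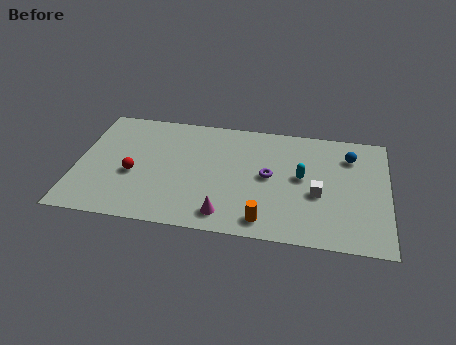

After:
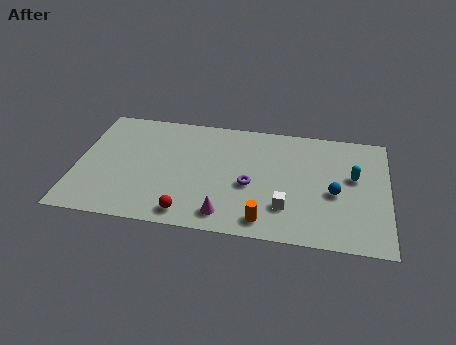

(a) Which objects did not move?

the magenta cone and the orange cylinder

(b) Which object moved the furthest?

the red sphere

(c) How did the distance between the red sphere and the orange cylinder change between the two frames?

-3.2

Before: roughly 6.9 units apart; after: 3.7. That's 3.2 units closer together.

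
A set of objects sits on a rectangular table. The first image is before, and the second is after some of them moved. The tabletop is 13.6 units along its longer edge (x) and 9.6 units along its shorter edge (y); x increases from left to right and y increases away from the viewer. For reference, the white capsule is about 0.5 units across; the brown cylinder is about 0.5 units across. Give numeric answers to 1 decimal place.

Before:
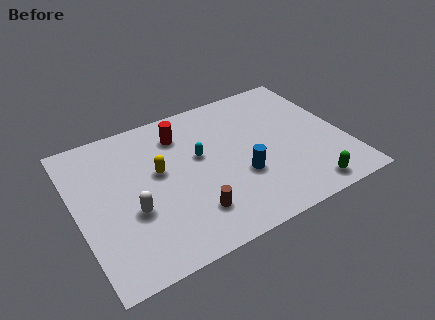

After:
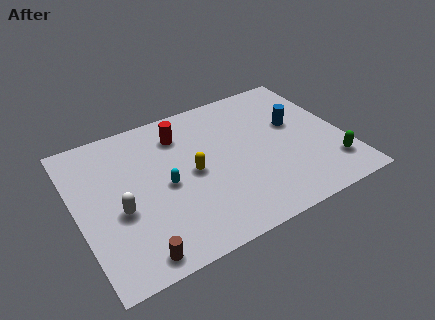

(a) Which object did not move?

the red cylinder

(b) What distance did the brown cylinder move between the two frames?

3.2

From (5.4, 2.2) to (2.4, 1.0), the brown cylinder covered √(3.0² + 1.2²) ≈ 3.2 units.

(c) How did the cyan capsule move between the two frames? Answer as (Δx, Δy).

(-1.9, -1.1)

From the two frames, the cyan capsule sits at roughly (6.3, 5.6) before and (4.4, 4.5) after.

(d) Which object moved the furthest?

the blue cylinder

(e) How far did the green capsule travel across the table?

1.8

From (11.1, 1.1) to (12.6, 2.1), the green capsule covered √(1.5² + 1.0²) ≈ 1.8 units.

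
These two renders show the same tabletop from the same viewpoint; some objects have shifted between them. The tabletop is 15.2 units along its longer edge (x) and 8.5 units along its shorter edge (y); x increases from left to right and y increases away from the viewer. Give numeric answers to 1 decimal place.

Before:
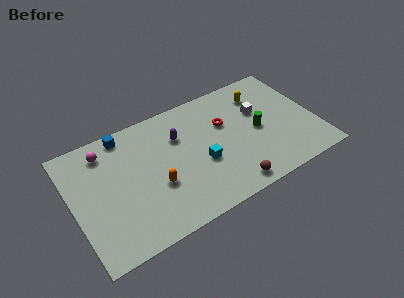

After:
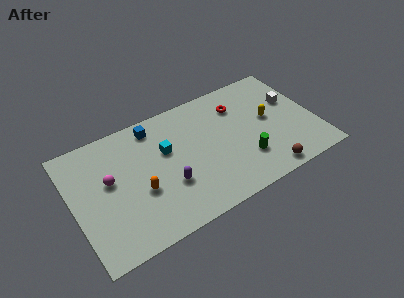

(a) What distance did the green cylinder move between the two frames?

2.0

The green cylinder moved from about (11.6, 4.1) to (10.5, 2.4), a distance of √(1.1² + 1.7²) ≈ 2.0.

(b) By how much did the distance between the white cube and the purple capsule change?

+3.5

They were about 5.1 units apart before and 8.6 after — 3.5 units further apart.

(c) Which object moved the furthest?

the purple capsule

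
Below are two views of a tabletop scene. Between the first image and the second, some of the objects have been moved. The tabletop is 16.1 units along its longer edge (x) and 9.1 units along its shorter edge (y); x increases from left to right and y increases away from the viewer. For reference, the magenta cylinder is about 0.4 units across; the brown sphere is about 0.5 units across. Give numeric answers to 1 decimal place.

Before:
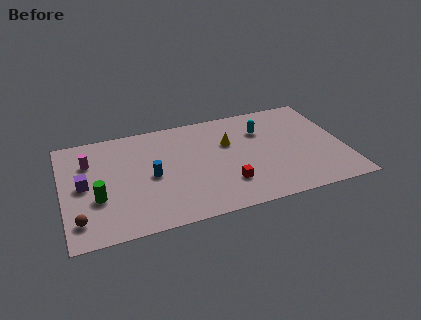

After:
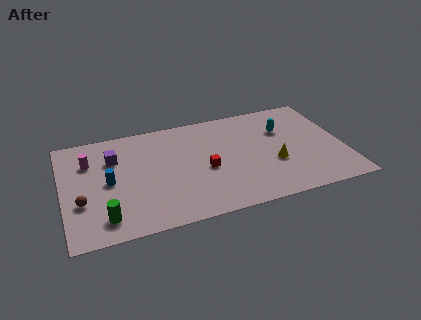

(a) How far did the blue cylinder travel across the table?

2.4

From (5.0, 4.3) to (2.6, 4.5), the blue cylinder covered √(2.4² + 0.2²) ≈ 2.4 units.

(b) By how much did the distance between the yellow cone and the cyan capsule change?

+0.8

They were about 2.1 units apart before and 2.9 after — 0.8 units further apart.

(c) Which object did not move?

the magenta cylinder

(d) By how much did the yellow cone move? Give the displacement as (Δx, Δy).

(2.4, -2.5)

The yellow cone was at about (9.6, 5.9) and moved to about (12.0, 3.4).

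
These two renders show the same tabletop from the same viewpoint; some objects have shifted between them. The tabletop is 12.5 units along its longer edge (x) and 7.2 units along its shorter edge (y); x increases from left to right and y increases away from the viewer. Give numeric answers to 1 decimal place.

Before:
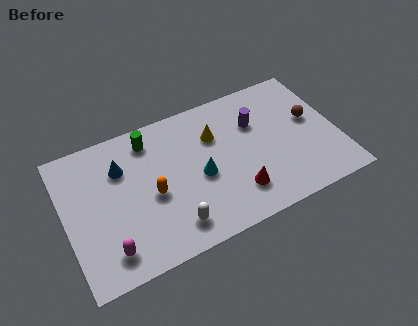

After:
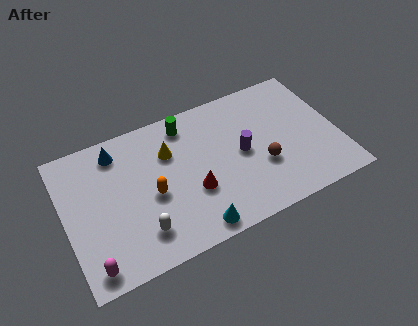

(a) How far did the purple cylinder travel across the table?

1.5

From (8.9, 4.9) to (8.1, 3.6), the purple cylinder covered √(0.8² + 1.3²) ≈ 1.5 units.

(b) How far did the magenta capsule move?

0.9

The magenta capsule moved from about (1.7, 1.3) to (0.9, 0.9), a distance of √(0.8² + 0.4²) ≈ 0.9.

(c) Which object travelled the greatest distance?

the brown sphere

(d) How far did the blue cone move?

0.9

The blue cone moved from about (2.7, 5.1) to (2.6, 6.0), a distance of √(0.1² + 0.9²) ≈ 0.9.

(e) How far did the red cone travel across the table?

2.1

The red cone was near (7.6, 1.7) before and (5.7, 2.6) after, so it travelled √(1.9² + 0.9²) ≈ 2.1 units.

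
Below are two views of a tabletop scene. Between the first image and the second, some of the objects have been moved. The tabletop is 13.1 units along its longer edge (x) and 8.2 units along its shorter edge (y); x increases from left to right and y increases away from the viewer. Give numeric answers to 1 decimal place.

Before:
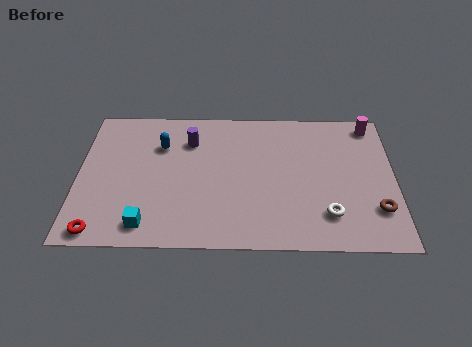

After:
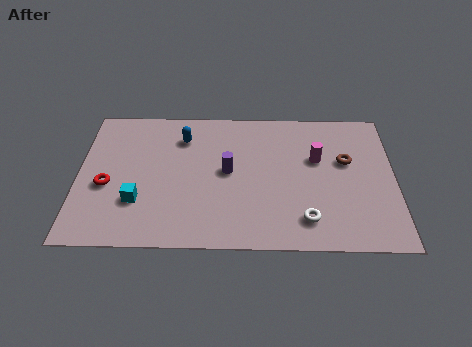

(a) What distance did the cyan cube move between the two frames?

1.4

From (2.9, 1.2) to (2.5, 2.5), the cyan cube covered √(0.4² + 1.3²) ≈ 1.4 units.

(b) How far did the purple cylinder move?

2.4

From (4.6, 6.1) to (6.2, 4.3), the purple cylinder covered √(1.6² + 1.8²) ≈ 2.4 units.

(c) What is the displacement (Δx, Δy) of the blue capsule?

(0.9, 0.5)

From the two frames, the blue capsule sits at roughly (3.4, 5.8) before and (4.3, 6.3) after.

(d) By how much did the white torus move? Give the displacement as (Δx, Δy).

(-0.9, -0.3)

From the two frames, the white torus sits at roughly (10.3, 1.9) before and (9.4, 1.6) after.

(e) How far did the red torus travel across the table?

2.6

The red torus was near (1.0, 0.8) before and (1.2, 3.4) after, so it travelled √(0.2² + 2.6²) ≈ 2.6 units.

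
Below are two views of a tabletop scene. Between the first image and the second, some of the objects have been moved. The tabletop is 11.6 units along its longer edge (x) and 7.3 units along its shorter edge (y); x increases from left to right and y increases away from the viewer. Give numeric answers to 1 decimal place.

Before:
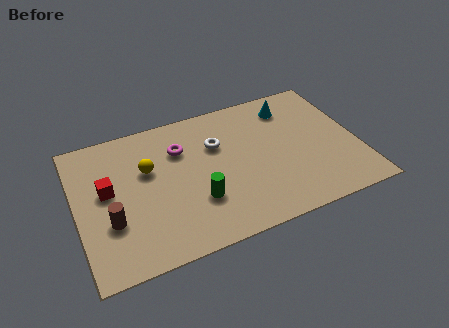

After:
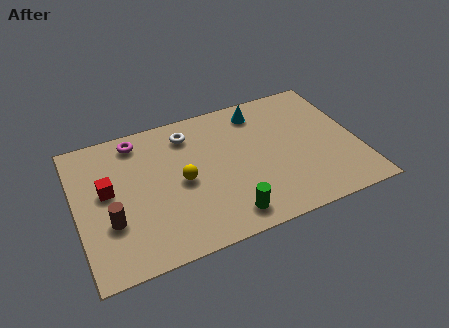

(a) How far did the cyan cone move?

1.3

From (9.1, 5.9) to (7.8, 6.1), the cyan cone covered √(1.3² + 0.2²) ≈ 1.3 units.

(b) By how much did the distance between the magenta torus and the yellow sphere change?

+1.7

Before: roughly 1.5 units apart; after: 3.2. That's 1.7 units further apart.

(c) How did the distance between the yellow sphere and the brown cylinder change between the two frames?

+0.5

They were about 2.7 units apart before and 3.2 after — 0.5 units further apart.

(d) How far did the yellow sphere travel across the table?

1.7

From (3.0, 4.6) to (4.3, 3.5), the yellow sphere covered √(1.3² + 1.1²) ≈ 1.7 units.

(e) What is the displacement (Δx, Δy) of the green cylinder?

(1.1, -1.2)

The green cylinder started near (4.8, 2.3) and ended near (5.9, 1.1).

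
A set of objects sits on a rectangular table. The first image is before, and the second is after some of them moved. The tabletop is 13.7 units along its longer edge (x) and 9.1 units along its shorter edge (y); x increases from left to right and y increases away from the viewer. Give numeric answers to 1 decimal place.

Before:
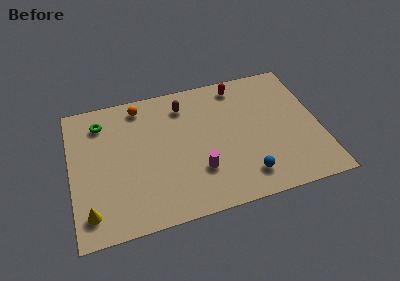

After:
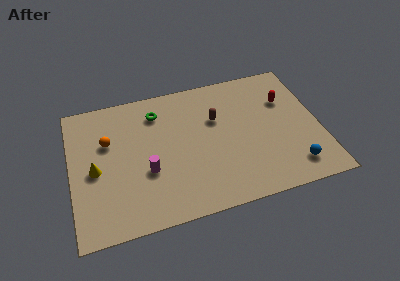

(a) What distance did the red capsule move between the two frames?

3.0

The red capsule moved from about (9.5, 7.9) to (12.0, 6.2), a distance of √(2.5² + 1.7²) ≈ 3.0.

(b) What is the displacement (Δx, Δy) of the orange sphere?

(-1.9, -2.0)

The orange sphere started near (4.0, 7.9) and ended near (2.1, 5.9).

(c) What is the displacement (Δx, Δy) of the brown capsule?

(1.7, -1.4)

The brown capsule was at about (6.4, 7.3) and moved to about (8.1, 5.9).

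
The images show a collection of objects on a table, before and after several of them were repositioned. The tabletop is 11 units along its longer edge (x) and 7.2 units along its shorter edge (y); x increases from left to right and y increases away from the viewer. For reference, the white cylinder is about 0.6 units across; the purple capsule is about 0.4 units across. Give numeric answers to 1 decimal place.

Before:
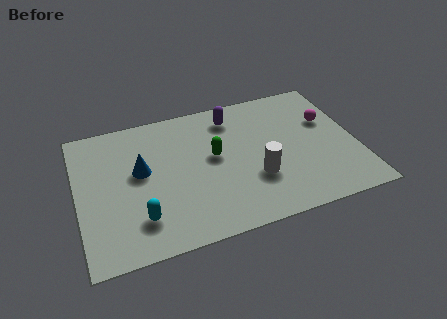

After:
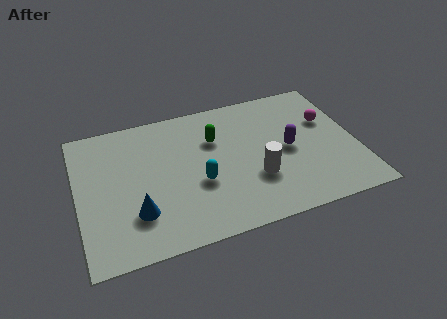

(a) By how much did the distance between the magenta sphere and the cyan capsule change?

-2.6

The distance was about 8.2 in the first image and 5.6 in the second, so they moved 2.6 units closer together.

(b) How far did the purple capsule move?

3.1

From (6.3, 5.9) to (8.3, 3.5), the purple capsule covered √(2.0² + 2.4²) ≈ 3.1 units.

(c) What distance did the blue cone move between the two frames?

2.1

The blue cone was near (2.5, 4.1) before and (2.2, 2.0) after, so it travelled √(0.3² + 2.1²) ≈ 2.1 units.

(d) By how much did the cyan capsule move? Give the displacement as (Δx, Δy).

(2.4, 1.1)

From the two frames, the cyan capsule sits at roughly (2.3, 1.7) before and (4.7, 2.8) after.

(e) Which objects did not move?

the white cylinder and the magenta sphere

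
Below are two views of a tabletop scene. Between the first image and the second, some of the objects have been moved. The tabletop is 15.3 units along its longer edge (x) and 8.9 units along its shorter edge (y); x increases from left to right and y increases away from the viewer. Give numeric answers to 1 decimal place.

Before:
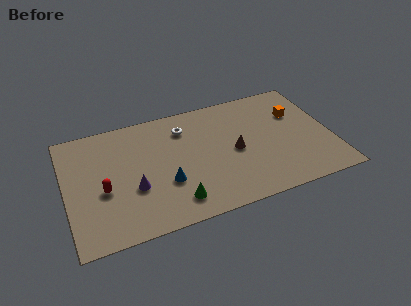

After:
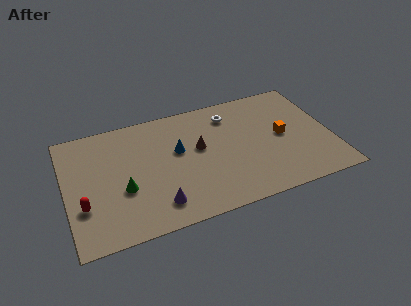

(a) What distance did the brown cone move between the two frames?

2.2

The brown cone moved from about (9.7, 4.2) to (7.7, 5.1), a distance of √(2.0² + 0.9²) ≈ 2.2.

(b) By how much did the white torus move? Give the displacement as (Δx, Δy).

(2.7, 0.2)

The white torus started near (7.0, 6.9) and ended near (9.7, 7.1).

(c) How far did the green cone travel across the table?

3.3

The green cone moved from about (6.0, 1.6) to (3.2, 3.4), a distance of √(2.8² + 1.8²) ≈ 3.3.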